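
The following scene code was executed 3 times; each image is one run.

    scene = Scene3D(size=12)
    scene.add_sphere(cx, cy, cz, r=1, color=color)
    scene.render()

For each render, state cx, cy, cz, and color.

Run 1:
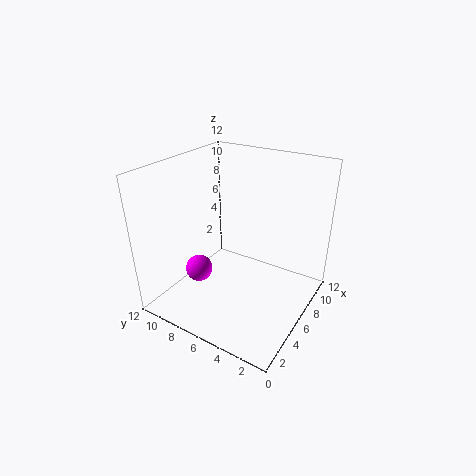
cx = 2
cy = 7
cz = 5
color = 'magenta'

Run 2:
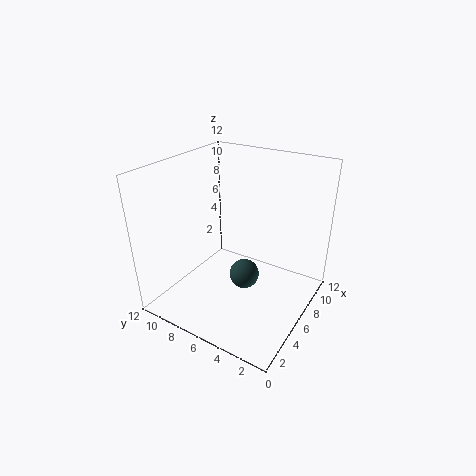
cx = 2
cy = 3
cz = 6
color = 'darkslategray'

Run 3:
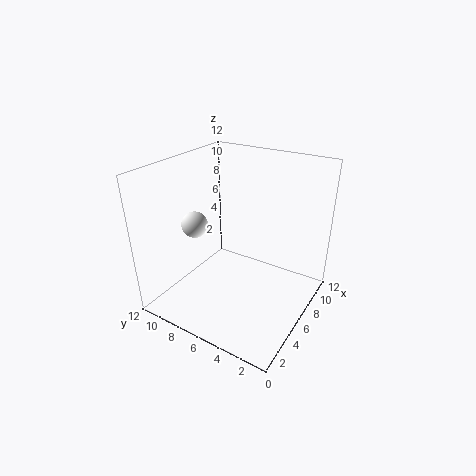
cx = 3
cy = 8
cz = 8
color = 'white'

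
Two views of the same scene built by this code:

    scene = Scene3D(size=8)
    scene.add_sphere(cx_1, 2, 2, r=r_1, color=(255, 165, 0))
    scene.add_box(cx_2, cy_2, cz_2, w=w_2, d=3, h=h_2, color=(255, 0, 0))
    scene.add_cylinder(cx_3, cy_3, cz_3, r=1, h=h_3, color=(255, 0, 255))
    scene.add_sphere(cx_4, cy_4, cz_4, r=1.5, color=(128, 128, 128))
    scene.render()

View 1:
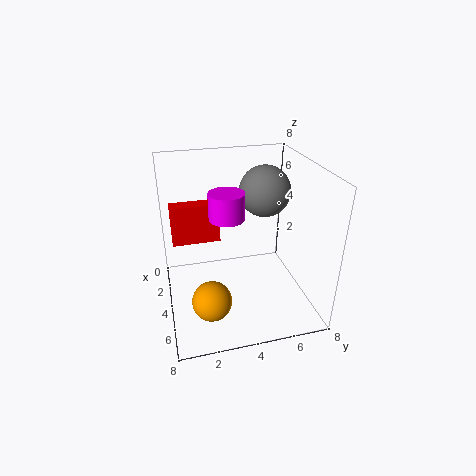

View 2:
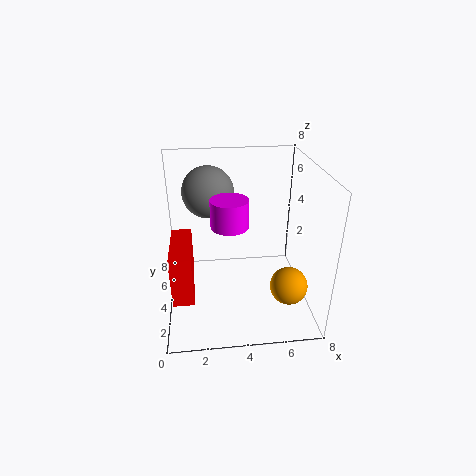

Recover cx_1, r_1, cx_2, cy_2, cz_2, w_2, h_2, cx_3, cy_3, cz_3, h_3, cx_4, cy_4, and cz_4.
cx_1 = 6.5
r_1 = 1
cx_2 = 0.5
cy_2 = 0.5
cz_2 = 2.5
w_2 = 1
h_2 = 2.5
cx_3 = 3.5
cy_3 = 3.5
cz_3 = 5
h_3 = 1.5
cx_4 = 2.5
cy_4 = 6
cz_4 = 6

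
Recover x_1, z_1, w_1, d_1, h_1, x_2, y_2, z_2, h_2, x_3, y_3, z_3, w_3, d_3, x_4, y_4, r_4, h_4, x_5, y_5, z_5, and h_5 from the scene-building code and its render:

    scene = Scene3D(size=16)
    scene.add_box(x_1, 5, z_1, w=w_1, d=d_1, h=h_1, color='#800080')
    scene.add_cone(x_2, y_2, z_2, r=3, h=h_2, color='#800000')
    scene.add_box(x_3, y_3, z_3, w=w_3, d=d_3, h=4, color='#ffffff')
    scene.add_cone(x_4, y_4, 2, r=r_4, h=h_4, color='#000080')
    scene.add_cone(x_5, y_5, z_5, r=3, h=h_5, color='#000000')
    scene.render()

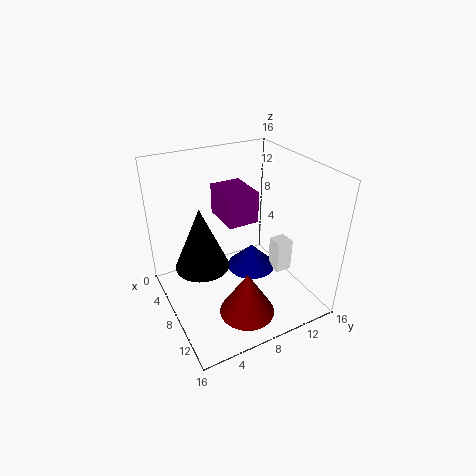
x_1 = 8
z_1 = 12
w_1 = 4
d_1 = 3
h_1 = 3
x_2 = 12
y_2 = 7
z_2 = 1
h_2 = 5
x_3 = 7
y_3 = 13
z_3 = 2
w_3 = 2
d_3 = 2
x_4 = 6
y_4 = 11
r_4 = 3
h_4 = 3
x_5 = 7
y_5 = 4
z_5 = 5
h_5 = 7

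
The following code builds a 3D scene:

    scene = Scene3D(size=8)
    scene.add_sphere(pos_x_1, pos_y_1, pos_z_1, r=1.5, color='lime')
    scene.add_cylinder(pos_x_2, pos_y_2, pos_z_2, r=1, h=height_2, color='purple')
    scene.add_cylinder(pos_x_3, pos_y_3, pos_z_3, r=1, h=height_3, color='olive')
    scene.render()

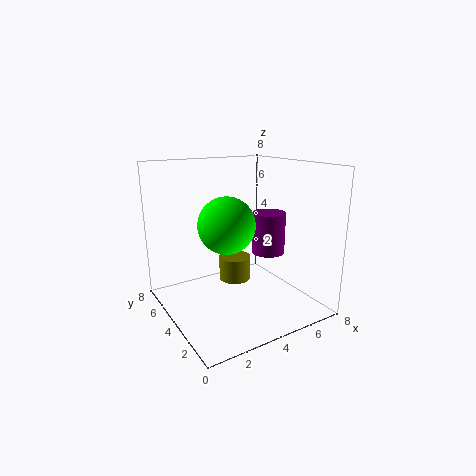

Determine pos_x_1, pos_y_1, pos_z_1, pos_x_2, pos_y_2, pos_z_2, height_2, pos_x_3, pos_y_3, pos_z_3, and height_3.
pos_x_1 = 3; pos_y_1 = 3.5; pos_z_1 = 5; pos_x_2 = 6.5; pos_y_2 = 4.5; pos_z_2 = 2.5; height_2 = 2.5; pos_x_3 = 5; pos_y_3 = 6; pos_z_3 = 0.5; height_3 = 1.5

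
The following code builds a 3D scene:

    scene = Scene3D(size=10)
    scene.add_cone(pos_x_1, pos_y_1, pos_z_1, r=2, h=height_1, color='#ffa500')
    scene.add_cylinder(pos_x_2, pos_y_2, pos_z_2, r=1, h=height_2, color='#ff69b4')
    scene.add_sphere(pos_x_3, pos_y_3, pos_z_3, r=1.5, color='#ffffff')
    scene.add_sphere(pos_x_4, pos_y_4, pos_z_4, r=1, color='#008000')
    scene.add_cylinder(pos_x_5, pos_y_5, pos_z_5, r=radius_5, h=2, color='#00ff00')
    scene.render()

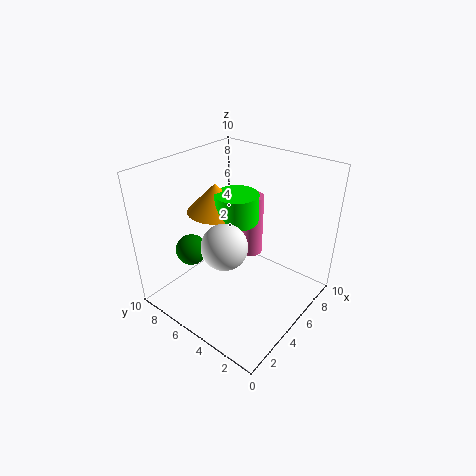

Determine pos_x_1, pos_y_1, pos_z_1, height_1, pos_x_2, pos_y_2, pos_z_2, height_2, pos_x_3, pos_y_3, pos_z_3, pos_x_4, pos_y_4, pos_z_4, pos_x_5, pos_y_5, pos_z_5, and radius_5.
pos_x_1 = 5
pos_y_1 = 7
pos_z_1 = 6.5
height_1 = 2
pos_x_2 = 8.5
pos_y_2 = 6.5
pos_z_2 = 1.5
height_2 = 5
pos_x_3 = 3
pos_y_3 = 4.5
pos_z_3 = 5.5
pos_x_4 = 2
pos_y_4 = 6.5
pos_z_4 = 5
pos_x_5 = 5.5
pos_y_5 = 5.5
pos_z_5 = 6
radius_5 = 1.5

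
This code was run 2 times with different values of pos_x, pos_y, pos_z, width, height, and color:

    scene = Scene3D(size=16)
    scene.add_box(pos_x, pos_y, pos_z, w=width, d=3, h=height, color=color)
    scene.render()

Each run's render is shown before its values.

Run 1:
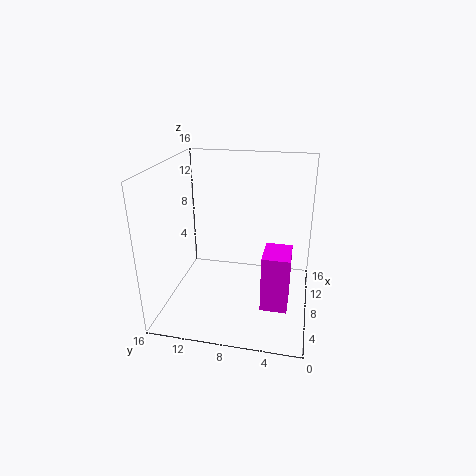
pos_x = 5.5; pos_y = 2; pos_z = 0.5; width = 4; height = 6.5; color = 'magenta'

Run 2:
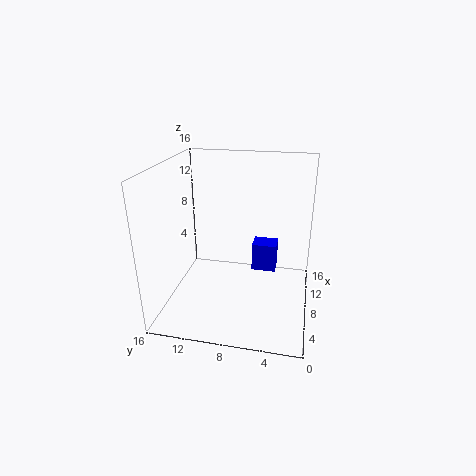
pos_x = 11.5; pos_y = 4; pos_z = 2; width = 2.5; height = 3.5; color = 'blue'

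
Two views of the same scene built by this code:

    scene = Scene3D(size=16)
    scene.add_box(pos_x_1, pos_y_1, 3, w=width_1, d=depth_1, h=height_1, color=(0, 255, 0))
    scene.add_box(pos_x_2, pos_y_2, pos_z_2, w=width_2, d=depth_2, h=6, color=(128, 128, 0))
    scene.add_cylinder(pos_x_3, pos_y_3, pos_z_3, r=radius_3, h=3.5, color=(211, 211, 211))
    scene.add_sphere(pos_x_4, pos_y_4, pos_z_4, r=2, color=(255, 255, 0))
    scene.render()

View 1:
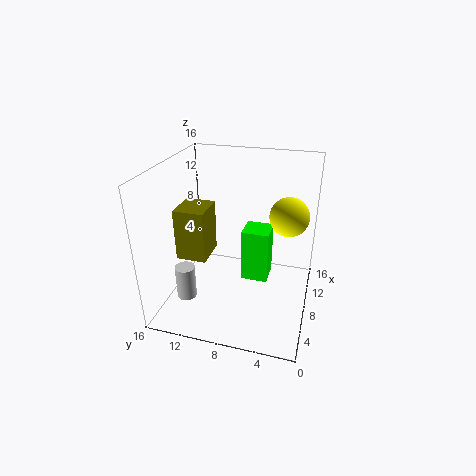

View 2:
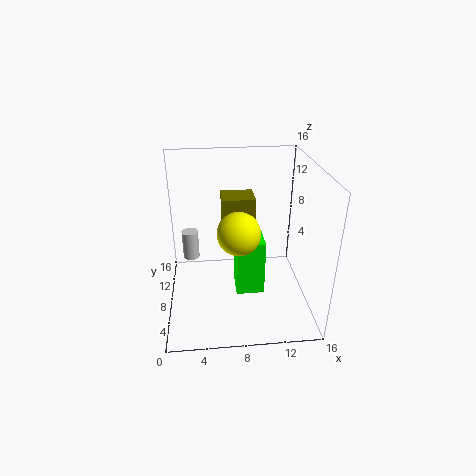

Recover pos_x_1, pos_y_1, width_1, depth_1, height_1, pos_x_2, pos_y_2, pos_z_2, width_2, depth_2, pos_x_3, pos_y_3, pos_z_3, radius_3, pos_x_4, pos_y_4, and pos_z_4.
pos_x_1 = 7.5
pos_y_1 = 4.5
width_1 = 3
depth_1 = 3
height_1 = 6
pos_x_2 = 6.5
pos_y_2 = 11.5
pos_z_2 = 5
width_2 = 4
depth_2 = 3.5
pos_x_3 = 2.5
pos_y_3 = 12
pos_z_3 = 3.5
radius_3 = 1
pos_x_4 = 7.5
pos_y_4 = 2.5
pos_z_4 = 11.5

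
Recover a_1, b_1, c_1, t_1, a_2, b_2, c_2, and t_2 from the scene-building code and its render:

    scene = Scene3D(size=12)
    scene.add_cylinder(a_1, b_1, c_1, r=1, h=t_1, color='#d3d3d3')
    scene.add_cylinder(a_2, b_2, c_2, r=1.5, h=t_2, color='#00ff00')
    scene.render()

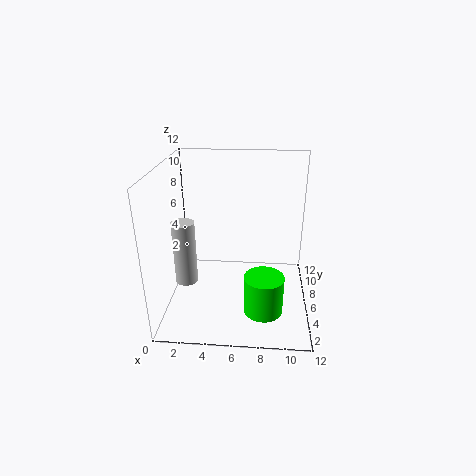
a_1 = 1.25; b_1 = 6.5; c_1 = 1.25; t_1 = 5.75; a_2 = 8.25; b_2 = 2.25; c_2 = 1.75; t_2 = 3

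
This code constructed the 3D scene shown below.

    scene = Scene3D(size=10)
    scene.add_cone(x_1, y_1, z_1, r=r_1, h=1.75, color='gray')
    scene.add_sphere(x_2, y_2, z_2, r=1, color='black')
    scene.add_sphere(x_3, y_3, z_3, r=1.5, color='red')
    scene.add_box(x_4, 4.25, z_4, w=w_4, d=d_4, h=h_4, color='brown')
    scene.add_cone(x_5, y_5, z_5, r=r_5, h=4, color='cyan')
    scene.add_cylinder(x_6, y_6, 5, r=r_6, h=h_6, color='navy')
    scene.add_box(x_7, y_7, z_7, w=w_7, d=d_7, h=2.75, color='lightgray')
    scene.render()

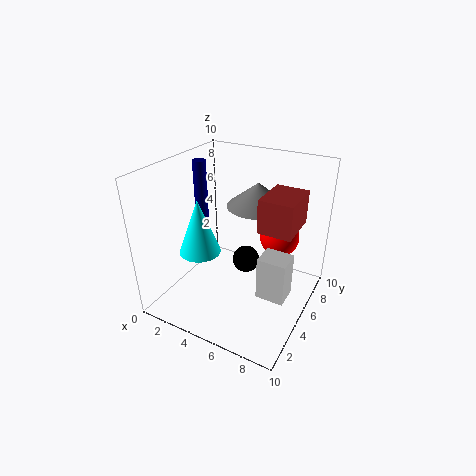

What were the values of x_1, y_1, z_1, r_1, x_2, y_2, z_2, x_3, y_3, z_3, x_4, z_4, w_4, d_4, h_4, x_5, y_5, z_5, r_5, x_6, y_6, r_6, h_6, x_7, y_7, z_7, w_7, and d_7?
x_1 = 5.25
y_1 = 7.5
z_1 = 6.5
r_1 = 2.25
x_2 = 5
y_2 = 6.25
z_2 = 2.5
x_3 = 6.75
y_3 = 8.5
z_3 = 3.75
x_4 = 6.75
z_4 = 6.25
w_4 = 2.25
d_4 = 3
h_4 = 2.25
x_5 = 2.25
y_5 = 4.25
z_5 = 3.5
r_5 = 1.5
x_6 = 1
y_6 = 6.5
r_6 = 0.5
h_6 = 4.5
x_7 = 7.75
y_7 = 2.25
z_7 = 3
w_7 = 1.75
d_7 = 1.5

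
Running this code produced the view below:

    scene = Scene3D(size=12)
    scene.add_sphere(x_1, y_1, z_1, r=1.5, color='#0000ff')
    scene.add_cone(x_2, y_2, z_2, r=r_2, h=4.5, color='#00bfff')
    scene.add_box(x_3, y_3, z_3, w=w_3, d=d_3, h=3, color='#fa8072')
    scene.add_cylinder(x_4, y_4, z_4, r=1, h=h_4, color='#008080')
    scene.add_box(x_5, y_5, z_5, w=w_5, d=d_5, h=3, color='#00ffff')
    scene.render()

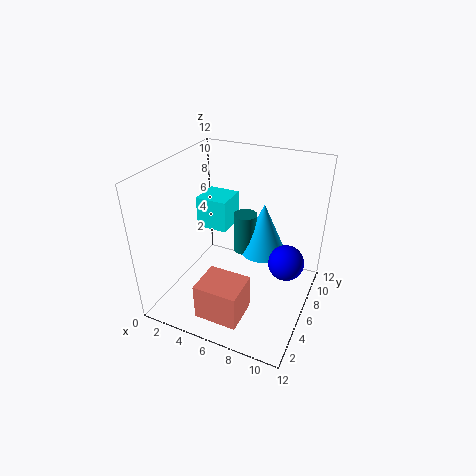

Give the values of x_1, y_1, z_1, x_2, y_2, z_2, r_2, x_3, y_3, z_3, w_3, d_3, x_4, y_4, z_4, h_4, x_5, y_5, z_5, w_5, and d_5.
x_1 = 10; y_1 = 7; z_1 = 4; x_2 = 7.5; y_2 = 8; z_2 = 4; r_2 = 2; x_3 = 4.5; y_3 = 1; z_3 = 1; w_3 = 3.5; d_3 = 3; x_4 = 6; y_4 = 7.5; z_4 = 4; h_4 = 3.5; x_5 = 0.5; y_5 = 8.5; z_5 = 4.5; w_5 = 3; d_5 = 3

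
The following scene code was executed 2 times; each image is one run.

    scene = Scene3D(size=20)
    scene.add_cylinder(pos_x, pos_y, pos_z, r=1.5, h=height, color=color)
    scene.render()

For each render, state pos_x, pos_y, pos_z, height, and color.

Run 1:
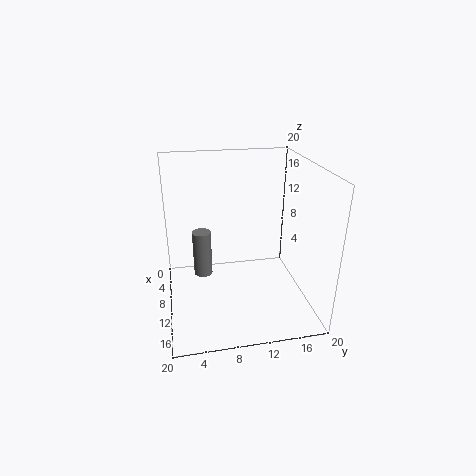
pos_x = 3; pos_y = 5.5; pos_z = 0.5; height = 7.5; color = 'gray'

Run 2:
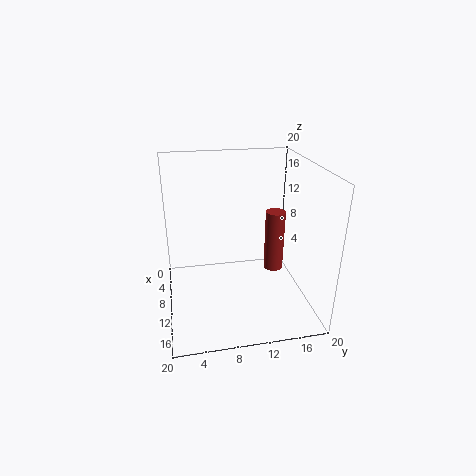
pos_x = 6.5; pos_y = 16.5; pos_z = 2.5; height = 9.5; color = 'brown'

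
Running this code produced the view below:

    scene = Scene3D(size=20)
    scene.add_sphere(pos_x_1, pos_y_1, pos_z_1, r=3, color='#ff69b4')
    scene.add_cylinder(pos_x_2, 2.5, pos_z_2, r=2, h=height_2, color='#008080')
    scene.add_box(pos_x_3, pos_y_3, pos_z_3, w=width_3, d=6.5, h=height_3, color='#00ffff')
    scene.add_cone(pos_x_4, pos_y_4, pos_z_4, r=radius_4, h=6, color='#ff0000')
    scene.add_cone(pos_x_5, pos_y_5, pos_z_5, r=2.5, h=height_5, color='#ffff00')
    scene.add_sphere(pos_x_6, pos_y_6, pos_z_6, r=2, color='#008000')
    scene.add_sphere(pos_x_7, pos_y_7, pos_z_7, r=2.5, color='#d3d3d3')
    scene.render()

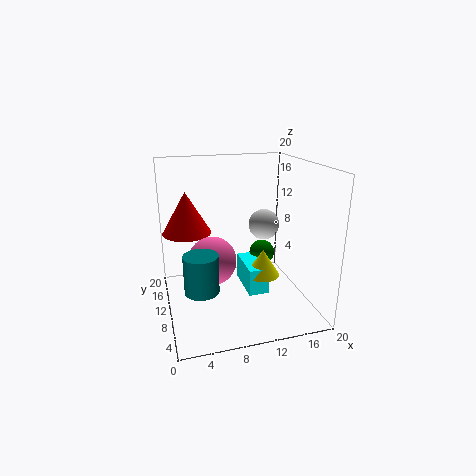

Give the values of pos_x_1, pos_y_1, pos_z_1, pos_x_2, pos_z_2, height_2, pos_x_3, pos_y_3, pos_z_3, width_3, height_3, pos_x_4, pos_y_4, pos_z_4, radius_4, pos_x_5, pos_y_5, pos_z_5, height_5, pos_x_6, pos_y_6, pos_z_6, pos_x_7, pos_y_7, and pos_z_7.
pos_x_1 = 5.5; pos_y_1 = 6; pos_z_1 = 9; pos_x_2 = 3.5; pos_z_2 = 7; height_2 = 4.5; pos_x_3 = 11.5; pos_y_3 = 9; pos_z_3 = 1; width_3 = 3; height_3 = 4; pos_x_4 = 3.5; pos_y_4 = 14; pos_z_4 = 10; radius_4 = 3.5; pos_x_5 = 14; pos_y_5 = 10.5; pos_z_5 = 3.5; height_5 = 4; pos_x_6 = 15.5; pos_y_6 = 15; pos_z_6 = 5; pos_x_7 = 16.5; pos_y_7 = 17; pos_z_7 = 9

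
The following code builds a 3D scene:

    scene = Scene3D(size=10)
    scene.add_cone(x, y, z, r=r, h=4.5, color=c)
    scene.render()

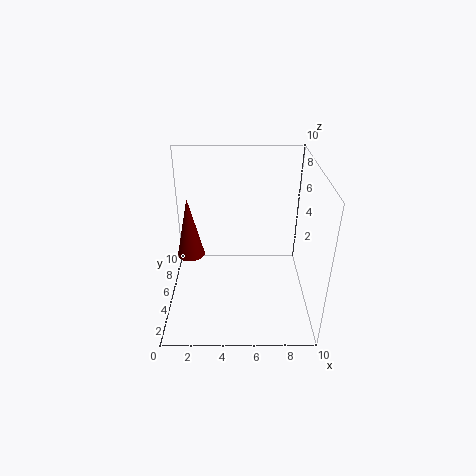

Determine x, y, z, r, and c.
x = 1.5; y = 6; z = 3; r = 1; c = 'maroon'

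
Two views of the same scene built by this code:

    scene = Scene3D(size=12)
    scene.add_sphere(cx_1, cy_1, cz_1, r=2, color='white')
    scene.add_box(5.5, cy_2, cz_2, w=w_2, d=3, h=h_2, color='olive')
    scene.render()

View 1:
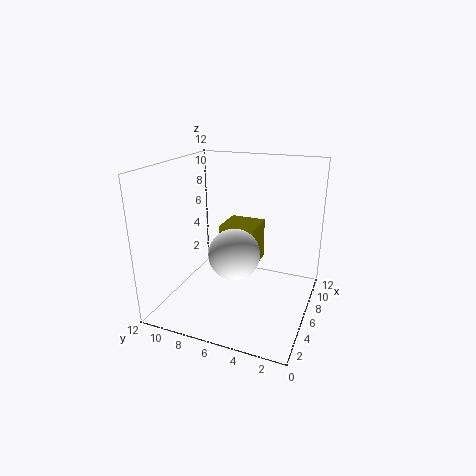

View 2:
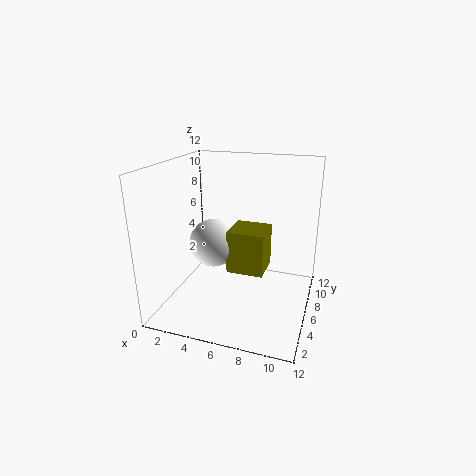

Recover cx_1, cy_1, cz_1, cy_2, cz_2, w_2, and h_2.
cx_1 = 4
cy_1 = 5.5
cz_1 = 5.5
cy_2 = 4.5
cz_2 = 3.5
w_2 = 3
h_2 = 3.5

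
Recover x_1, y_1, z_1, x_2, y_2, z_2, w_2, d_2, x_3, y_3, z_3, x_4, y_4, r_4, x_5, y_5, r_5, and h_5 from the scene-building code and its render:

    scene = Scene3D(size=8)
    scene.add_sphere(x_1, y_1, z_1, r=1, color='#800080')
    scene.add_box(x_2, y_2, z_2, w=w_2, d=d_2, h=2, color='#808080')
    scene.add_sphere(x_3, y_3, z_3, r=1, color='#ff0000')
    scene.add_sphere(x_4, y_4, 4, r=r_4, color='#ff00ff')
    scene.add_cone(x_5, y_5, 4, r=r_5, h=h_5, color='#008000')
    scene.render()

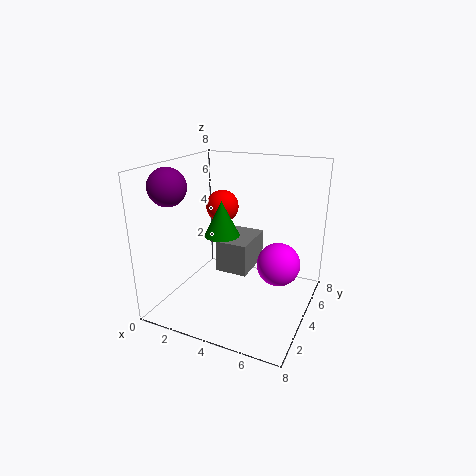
x_1 = 1; y_1 = 2; z_1 = 7; x_2 = 2; y_2 = 5; z_2 = 1; w_2 = 2; d_2 = 3; x_3 = 2; y_3 = 6; z_3 = 5; x_4 = 7; y_4 = 2; r_4 = 1; x_5 = 3; y_5 = 4; r_5 = 1; h_5 = 2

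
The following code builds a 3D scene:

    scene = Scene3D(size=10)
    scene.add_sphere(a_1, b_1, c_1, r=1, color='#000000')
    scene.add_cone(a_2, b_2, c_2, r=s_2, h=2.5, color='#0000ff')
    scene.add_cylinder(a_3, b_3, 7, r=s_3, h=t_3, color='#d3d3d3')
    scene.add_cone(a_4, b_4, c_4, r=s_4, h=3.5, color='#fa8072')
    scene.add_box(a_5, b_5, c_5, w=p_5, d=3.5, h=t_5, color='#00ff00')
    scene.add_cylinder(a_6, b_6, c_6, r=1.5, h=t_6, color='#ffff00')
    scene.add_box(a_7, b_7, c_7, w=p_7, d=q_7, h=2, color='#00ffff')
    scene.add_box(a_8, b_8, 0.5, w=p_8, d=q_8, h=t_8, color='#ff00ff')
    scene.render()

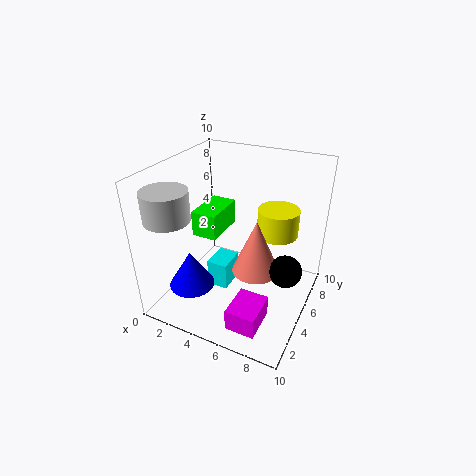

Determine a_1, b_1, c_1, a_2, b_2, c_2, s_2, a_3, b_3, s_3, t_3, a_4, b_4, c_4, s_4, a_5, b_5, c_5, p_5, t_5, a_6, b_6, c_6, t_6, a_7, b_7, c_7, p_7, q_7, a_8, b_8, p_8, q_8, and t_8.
a_1 = 9; b_1 = 3.5; c_1 = 4.5; a_2 = 3; b_2 = 2; c_2 = 2.5; s_2 = 1.5; a_3 = 1.5; b_3 = 2; s_3 = 1.5; t_3 = 2; a_4 = 7; b_4 = 3.5; c_4 = 4; s_4 = 1.5; a_5 = 0.5; b_5 = 6; c_5 = 3.5; p_5 = 2; t_5 = 2; a_6 = 7; b_6 = 7.5; c_6 = 4.5; t_6 = 2; a_7 = 3; b_7 = 4; c_7 = 1; p_7 = 1.5; q_7 = 2; a_8 = 6; b_8 = 1; p_8 = 2; q_8 = 2.5; t_8 = 1.5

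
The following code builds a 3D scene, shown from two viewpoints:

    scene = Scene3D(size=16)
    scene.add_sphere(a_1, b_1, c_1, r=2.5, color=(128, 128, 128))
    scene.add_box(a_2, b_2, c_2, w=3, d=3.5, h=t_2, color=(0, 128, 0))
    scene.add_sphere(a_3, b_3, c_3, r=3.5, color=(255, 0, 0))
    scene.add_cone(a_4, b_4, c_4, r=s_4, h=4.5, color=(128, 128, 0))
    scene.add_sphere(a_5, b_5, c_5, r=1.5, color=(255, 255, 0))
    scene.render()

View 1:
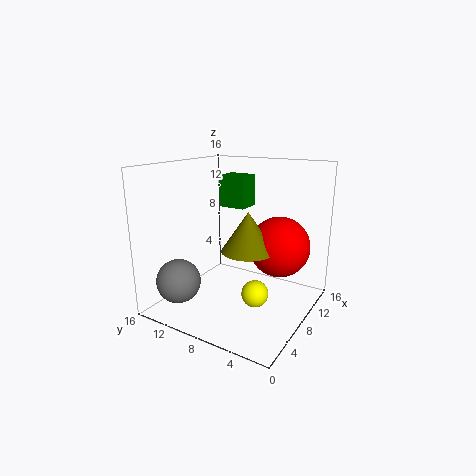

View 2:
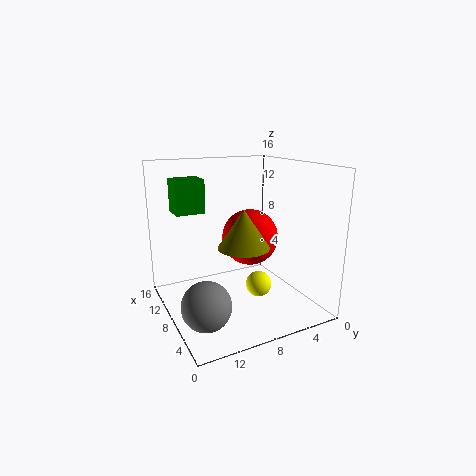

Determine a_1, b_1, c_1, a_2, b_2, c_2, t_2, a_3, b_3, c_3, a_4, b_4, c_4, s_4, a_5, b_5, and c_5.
a_1 = 4
b_1 = 13.5
c_1 = 3
a_2 = 12.5
b_2 = 10
c_2 = 10
t_2 = 4
a_3 = 11.5
b_3 = 4.5
c_3 = 6.5
a_4 = 8.5
b_4 = 7
c_4 = 6.5
s_4 = 3
a_5 = 7.5
b_5 = 5.5
c_5 = 2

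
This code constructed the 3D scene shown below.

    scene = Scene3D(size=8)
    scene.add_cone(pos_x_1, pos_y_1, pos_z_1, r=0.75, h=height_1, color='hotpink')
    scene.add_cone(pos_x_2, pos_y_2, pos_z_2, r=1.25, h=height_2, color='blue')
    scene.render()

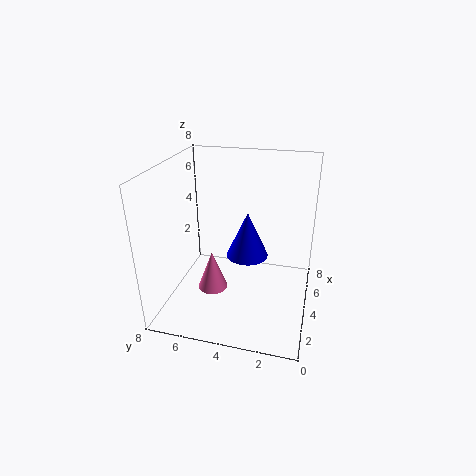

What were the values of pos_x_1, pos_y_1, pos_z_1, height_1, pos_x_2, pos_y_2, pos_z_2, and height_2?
pos_x_1 = 1.75
pos_y_1 = 4.75
pos_z_1 = 2.25
height_1 = 2
pos_x_2 = 5.25
pos_y_2 = 3.75
pos_z_2 = 2.25
height_2 = 2.75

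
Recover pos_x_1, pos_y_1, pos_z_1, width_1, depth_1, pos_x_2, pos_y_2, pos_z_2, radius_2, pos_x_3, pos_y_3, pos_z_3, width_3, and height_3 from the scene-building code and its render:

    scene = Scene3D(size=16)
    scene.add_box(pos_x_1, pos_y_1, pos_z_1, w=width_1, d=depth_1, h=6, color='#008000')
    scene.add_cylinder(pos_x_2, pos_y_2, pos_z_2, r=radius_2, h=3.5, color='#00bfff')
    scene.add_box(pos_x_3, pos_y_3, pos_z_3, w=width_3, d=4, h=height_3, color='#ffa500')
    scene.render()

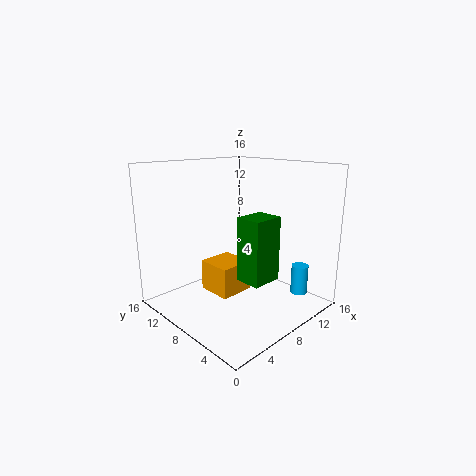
pos_x_1 = 3.5, pos_y_1 = 1, pos_z_1 = 6, width_1 = 3, depth_1 = 2.5, pos_x_2 = 14.5, pos_y_2 = 4, pos_z_2 = 0.5, radius_2 = 1, pos_x_3 = 5.5, pos_y_3 = 7.5, pos_z_3 = 1.5, width_3 = 4, height_3 = 3.5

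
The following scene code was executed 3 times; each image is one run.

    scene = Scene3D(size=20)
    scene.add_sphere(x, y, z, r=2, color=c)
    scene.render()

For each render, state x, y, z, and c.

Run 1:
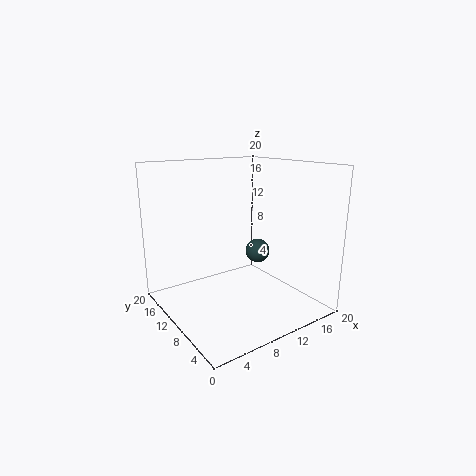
x = 17.5; y = 15; z = 5; c = 'darkslategray'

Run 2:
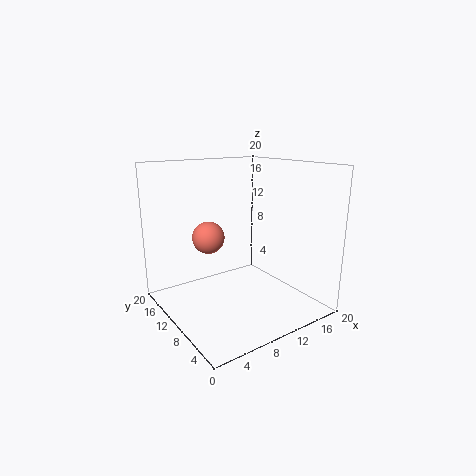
x = 4.5; y = 8.5; z = 11.5; c = 'salmon'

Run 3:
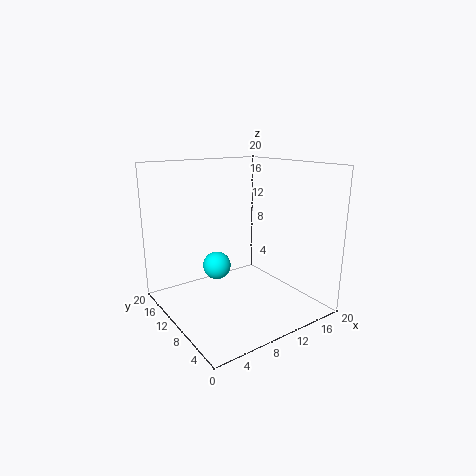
x = 8; y = 12.5; z = 5.5; c = 'cyan'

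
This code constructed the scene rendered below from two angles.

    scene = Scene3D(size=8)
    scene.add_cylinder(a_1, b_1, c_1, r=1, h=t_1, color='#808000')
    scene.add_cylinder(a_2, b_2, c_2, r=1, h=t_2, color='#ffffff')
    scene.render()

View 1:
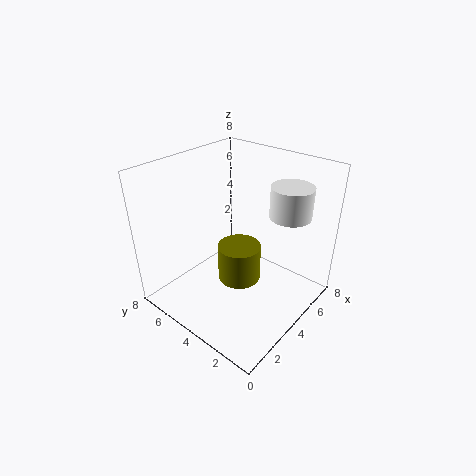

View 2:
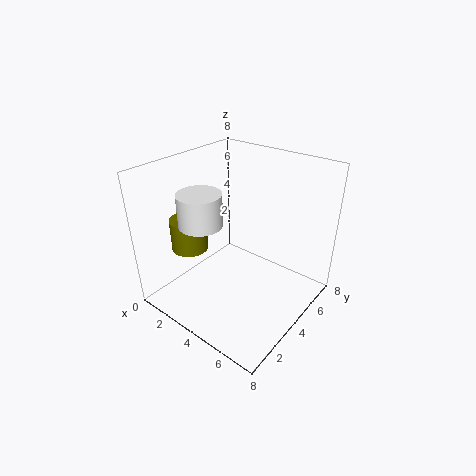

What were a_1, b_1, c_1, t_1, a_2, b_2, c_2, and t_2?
a_1 = 2, b_1 = 2.25, c_1 = 3.5, t_1 = 1.75, a_2 = 4.25, b_2 = 1, c_2 = 6.25, t_2 = 1.5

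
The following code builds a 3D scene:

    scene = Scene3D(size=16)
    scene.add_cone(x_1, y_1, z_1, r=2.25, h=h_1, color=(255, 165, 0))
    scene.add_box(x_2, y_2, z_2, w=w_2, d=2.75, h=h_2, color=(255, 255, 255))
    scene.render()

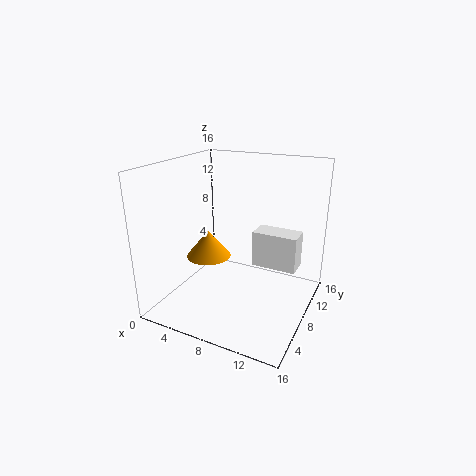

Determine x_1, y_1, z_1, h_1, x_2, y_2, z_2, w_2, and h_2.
x_1 = 6.5
y_1 = 4.25
z_1 = 7.25
h_1 = 2.75
x_2 = 8.75
y_2 = 10.25
z_2 = 3.75
w_2 = 5.25
h_2 = 4.25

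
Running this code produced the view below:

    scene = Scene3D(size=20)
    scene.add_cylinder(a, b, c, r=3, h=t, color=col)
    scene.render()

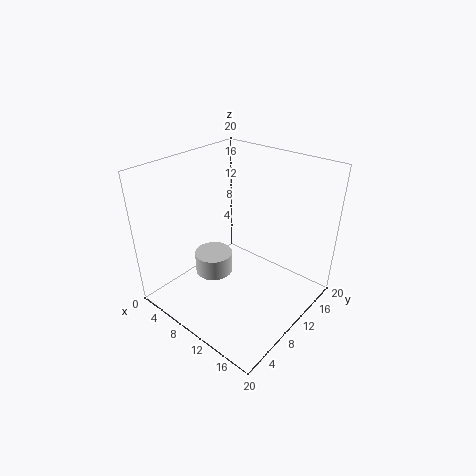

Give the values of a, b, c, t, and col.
a = 3.5; b = 11.5; c = 0.5; t = 3.5; col = 'lightgray'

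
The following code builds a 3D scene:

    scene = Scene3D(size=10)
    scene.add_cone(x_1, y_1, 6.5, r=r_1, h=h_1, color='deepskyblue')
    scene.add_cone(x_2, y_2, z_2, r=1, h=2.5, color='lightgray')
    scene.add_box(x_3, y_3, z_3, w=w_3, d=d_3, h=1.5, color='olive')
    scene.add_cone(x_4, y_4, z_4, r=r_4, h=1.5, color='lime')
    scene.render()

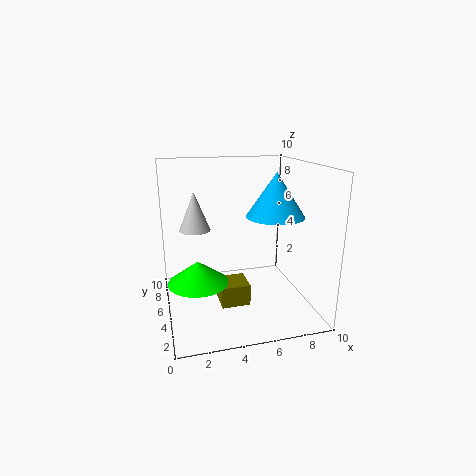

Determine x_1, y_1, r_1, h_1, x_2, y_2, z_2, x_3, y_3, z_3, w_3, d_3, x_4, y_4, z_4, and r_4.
x_1 = 7.5; y_1 = 4.5; r_1 = 2; h_1 = 3; x_2 = 2; y_2 = 4.5; z_2 = 6; x_3 = 3.5; y_3 = 3.5; z_3 = 0.5; w_3 = 2; d_3 = 2; x_4 = 2; y_4 = 4; z_4 = 2.5; r_4 = 2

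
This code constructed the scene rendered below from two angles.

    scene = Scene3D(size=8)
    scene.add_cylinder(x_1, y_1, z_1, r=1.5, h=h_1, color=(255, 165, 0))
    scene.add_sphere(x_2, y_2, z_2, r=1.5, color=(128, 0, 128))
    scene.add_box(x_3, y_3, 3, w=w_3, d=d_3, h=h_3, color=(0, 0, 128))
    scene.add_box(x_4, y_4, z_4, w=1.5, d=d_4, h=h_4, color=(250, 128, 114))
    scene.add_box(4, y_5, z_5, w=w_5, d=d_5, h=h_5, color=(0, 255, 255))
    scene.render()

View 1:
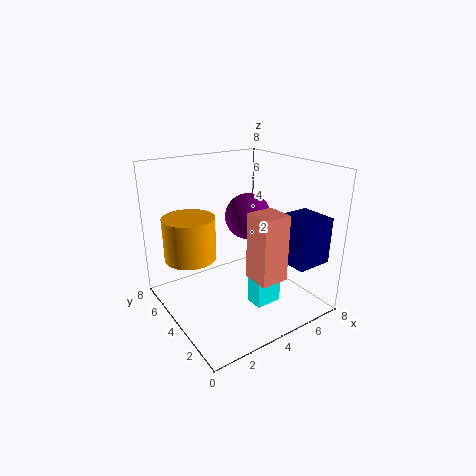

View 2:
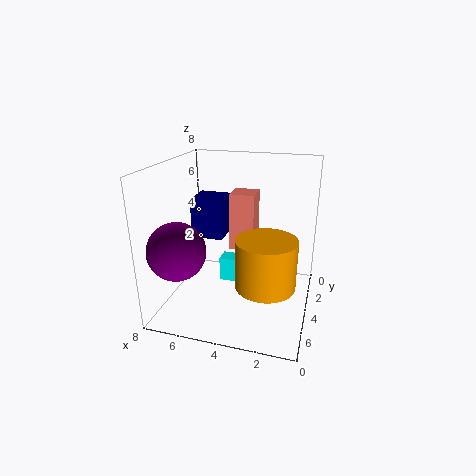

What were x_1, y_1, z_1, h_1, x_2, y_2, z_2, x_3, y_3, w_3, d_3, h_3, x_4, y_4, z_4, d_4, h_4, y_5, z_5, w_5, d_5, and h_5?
x_1 = 2; y_1 = 6; z_1 = 2.5; h_1 = 2.5; x_2 = 6.5; y_2 = 6.5; z_2 = 4; x_3 = 5.5; y_3 = 0.5; w_3 = 2; d_3 = 2; h_3 = 2.5; x_4 = 3.5; y_4 = 1; z_4 = 2.5; d_4 = 1.5; h_4 = 3.5; y_5 = 2; z_5 = 0.5; w_5 = 1.5; d_5 = 1; h_5 = 1.5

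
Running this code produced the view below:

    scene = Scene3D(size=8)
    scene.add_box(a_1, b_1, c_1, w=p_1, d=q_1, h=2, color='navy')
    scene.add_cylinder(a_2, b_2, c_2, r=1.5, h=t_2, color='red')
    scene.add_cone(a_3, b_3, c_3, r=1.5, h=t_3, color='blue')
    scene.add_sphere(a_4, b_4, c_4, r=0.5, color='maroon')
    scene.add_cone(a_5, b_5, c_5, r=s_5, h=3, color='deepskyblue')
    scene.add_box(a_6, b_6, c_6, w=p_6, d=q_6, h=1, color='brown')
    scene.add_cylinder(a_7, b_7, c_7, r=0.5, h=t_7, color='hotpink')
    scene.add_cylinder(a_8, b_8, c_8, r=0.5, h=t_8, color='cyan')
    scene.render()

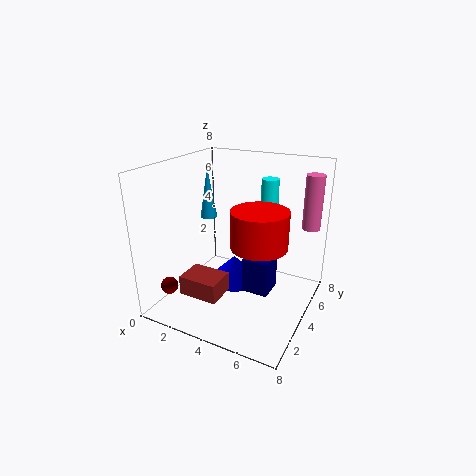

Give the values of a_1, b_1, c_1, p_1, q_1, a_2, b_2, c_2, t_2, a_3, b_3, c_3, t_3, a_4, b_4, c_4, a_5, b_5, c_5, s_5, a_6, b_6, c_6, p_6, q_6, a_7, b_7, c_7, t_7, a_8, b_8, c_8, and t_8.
a_1 = 4.5
b_1 = 3.5
c_1 = 1
p_1 = 1.5
q_1 = 1.5
a_2 = 5.5
b_2 = 3.5
c_2 = 4
t_2 = 2
a_3 = 3.5
b_3 = 4.5
c_3 = 1
t_3 = 1.5
a_4 = 0.5
b_4 = 2
c_4 = 1
a_5 = 1.5
b_5 = 5
c_5 = 4.5
s_5 = 0.5
a_6 = 2.5
b_6 = 0.5
c_6 = 2
p_6 = 2
q_6 = 1.5
a_7 = 7.5
b_7 = 6
c_7 = 4.5
t_7 = 3
a_8 = 5
b_8 = 6
c_8 = 3.5
t_8 = 3.5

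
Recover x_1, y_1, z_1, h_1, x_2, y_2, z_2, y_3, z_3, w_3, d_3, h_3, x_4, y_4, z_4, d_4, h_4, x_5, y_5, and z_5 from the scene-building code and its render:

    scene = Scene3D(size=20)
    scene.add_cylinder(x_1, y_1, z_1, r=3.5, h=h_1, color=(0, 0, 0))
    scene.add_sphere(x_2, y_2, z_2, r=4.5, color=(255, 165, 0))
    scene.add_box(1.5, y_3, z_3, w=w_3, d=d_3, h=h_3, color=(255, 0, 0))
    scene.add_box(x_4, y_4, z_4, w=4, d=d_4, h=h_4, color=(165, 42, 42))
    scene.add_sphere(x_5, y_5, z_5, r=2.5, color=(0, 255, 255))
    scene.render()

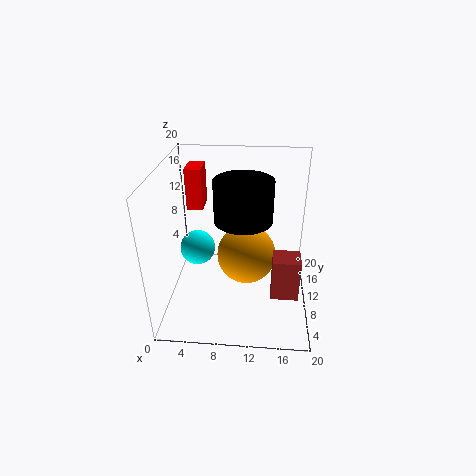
x_1 = 11; y_1 = 6; z_1 = 15; h_1 = 5; x_2 = 11; y_2 = 13.5; z_2 = 5; y_3 = 16; z_3 = 11; w_3 = 2.5; d_3 = 4; h_3 = 6.5; x_4 = 15; y_4 = 8.5; z_4 = 0.5; d_4 = 3.5; h_4 = 6.5; x_5 = 4; y_5 = 11; z_5 = 7.5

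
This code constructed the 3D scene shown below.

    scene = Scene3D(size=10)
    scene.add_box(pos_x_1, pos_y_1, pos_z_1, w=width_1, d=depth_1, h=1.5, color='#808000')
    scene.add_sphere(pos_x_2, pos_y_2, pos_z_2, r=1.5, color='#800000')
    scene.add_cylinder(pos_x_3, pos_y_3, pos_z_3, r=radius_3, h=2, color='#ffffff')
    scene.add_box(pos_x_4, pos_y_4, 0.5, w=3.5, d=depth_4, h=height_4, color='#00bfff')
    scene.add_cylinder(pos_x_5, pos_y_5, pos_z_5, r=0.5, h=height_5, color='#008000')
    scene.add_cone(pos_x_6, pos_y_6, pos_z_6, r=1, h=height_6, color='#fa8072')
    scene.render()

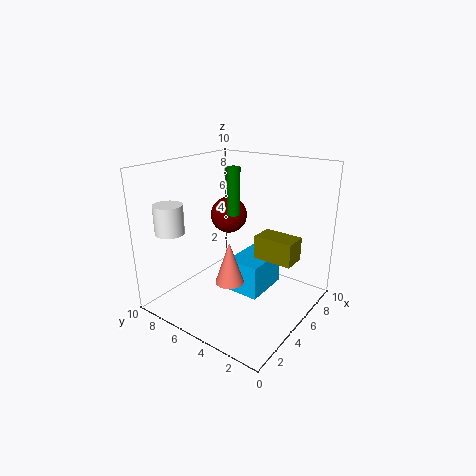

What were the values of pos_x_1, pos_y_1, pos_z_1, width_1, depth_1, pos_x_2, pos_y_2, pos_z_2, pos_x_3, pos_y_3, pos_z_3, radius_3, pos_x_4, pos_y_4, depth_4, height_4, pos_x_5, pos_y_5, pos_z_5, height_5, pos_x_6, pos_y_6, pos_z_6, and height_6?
pos_x_1 = 4, pos_y_1 = 0.5, pos_z_1 = 4.5, width_1 = 1.5, depth_1 = 2.5, pos_x_2 = 8.5, pos_y_2 = 8.5, pos_z_2 = 5, pos_x_3 = 2, pos_y_3 = 8.5, pos_z_3 = 5.5, radius_3 = 1, pos_x_4 = 5, pos_y_4 = 3.5, depth_4 = 2.5, height_4 = 2.5, pos_x_5 = 6.5, pos_y_5 = 6.5, pos_z_5 = 6, height_5 = 3.5, pos_x_6 = 4, pos_y_6 = 5, pos_z_6 = 2, height_6 = 3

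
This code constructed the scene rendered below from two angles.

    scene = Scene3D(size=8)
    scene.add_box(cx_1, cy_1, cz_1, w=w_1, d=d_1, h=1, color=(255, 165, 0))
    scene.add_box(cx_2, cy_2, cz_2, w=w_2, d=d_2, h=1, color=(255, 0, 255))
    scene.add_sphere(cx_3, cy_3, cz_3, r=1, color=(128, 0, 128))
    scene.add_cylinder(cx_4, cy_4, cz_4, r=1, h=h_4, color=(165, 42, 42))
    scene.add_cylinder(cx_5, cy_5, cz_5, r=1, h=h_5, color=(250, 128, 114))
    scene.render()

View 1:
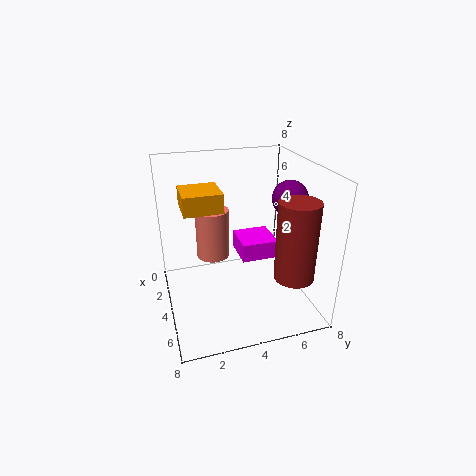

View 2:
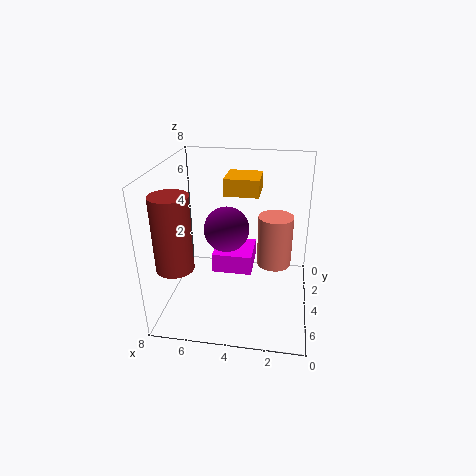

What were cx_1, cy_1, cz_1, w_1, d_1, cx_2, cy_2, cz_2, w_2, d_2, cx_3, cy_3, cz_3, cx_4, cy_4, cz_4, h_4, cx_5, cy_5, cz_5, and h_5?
cx_1 = 3, cy_1 = 1, cz_1 = 6, w_1 = 2, d_1 = 2, cx_2 = 3, cy_2 = 4, cz_2 = 3, w_2 = 2, d_2 = 2, cx_3 = 4, cy_3 = 7, cz_3 = 6, cx_4 = 7, cy_4 = 6, cz_4 = 3, h_4 = 4, cx_5 = 2, cy_5 = 3, cz_5 = 2, h_5 = 3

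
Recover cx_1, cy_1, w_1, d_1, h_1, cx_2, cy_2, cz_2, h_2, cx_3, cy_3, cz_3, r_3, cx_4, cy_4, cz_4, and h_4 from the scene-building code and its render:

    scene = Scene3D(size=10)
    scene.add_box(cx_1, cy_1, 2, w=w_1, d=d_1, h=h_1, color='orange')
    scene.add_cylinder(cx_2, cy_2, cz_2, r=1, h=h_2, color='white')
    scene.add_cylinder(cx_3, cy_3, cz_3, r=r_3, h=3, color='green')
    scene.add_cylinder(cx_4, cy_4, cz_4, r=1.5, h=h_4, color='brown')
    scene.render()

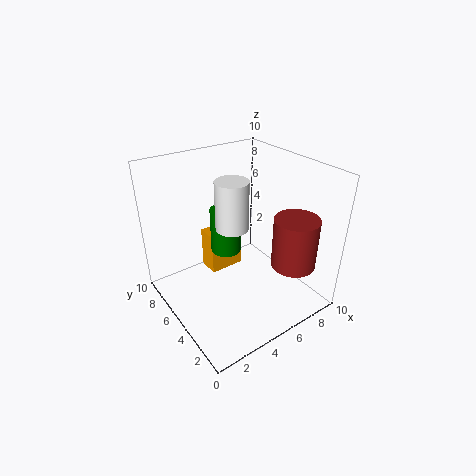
cx_1 = 3.5; cy_1 = 6; w_1 = 2.5; d_1 = 1.5; h_1 = 3; cx_2 = 3.5; cy_2 = 3.5; cz_2 = 7; h_2 = 3; cx_3 = 4; cy_3 = 5; cz_3 = 4.5; r_3 = 1; cx_4 = 7.5; cy_4 = 2; cz_4 = 3.5; h_4 = 3.5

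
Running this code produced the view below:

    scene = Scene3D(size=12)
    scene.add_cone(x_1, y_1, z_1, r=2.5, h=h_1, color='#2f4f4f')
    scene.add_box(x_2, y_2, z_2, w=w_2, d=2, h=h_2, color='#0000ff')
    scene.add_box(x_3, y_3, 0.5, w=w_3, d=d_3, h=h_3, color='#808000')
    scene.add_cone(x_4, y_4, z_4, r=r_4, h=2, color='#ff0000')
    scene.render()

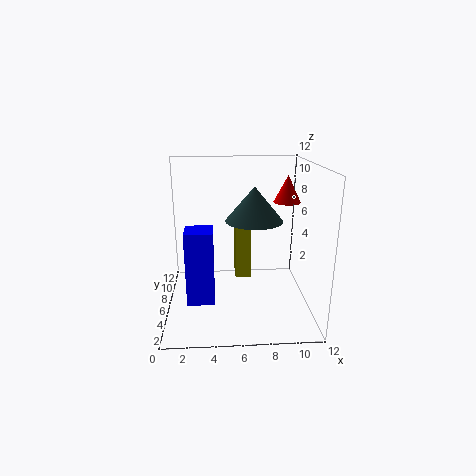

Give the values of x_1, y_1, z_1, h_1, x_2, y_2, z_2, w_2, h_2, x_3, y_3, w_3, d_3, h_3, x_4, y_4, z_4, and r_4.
x_1 = 7.5, y_1 = 7.5, z_1 = 7, h_1 = 3, x_2 = 2, y_2 = 1.5, z_2 = 2.5, w_2 = 2, h_2 = 5.5, x_3 = 6, y_3 = 9.5, w_3 = 1.5, d_3 = 2.5, h_3 = 5.5, x_4 = 9.5, y_4 = 4, z_4 = 9.5, r_4 = 1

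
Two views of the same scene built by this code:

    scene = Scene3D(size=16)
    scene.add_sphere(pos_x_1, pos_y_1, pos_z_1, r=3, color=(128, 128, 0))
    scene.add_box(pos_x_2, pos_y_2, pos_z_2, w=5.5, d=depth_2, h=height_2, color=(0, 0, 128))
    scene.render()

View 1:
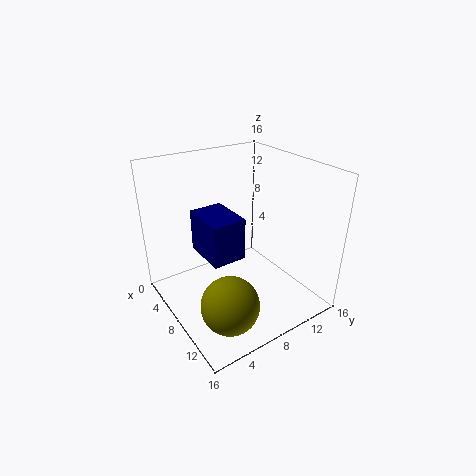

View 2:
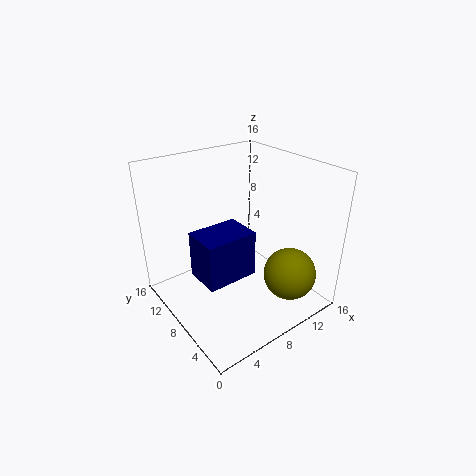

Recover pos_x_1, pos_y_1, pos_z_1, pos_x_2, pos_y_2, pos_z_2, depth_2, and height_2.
pos_x_1 = 12.5
pos_y_1 = 4
pos_z_1 = 3.5
pos_x_2 = 2.5
pos_y_2 = 5
pos_z_2 = 5
depth_2 = 4
height_2 = 5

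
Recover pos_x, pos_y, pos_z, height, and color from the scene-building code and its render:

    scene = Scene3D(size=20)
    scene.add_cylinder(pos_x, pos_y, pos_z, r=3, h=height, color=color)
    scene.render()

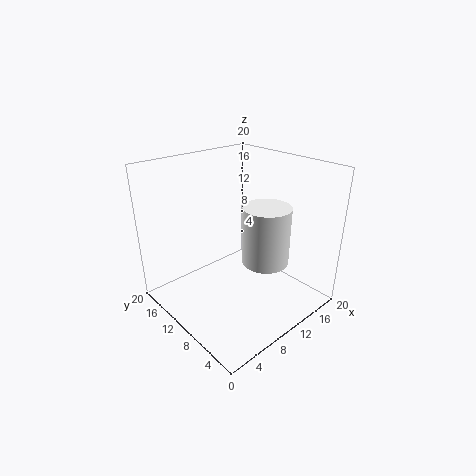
pos_x = 10.25
pos_y = 5
pos_z = 8.5
height = 7.5
color = 'white'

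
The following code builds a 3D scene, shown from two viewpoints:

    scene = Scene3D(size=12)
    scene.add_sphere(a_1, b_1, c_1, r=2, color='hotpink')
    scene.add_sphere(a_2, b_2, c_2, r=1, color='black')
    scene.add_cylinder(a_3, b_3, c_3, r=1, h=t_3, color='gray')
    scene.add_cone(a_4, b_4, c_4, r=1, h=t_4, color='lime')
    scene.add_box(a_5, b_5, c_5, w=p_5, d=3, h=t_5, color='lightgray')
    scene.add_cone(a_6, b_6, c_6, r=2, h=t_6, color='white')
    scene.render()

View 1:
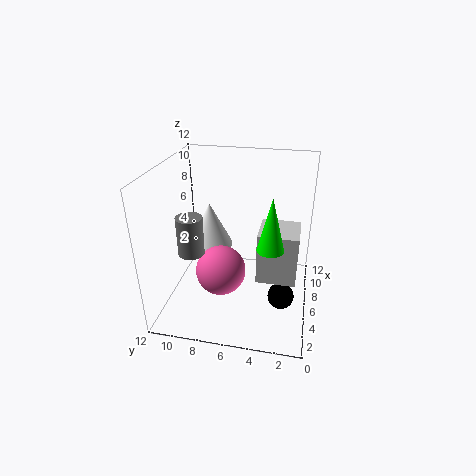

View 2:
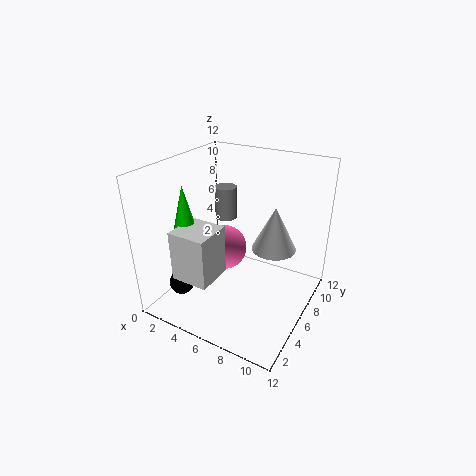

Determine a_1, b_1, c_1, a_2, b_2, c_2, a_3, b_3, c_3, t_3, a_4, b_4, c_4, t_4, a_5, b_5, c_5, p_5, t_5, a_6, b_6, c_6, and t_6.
a_1 = 4; b_1 = 7; c_1 = 4; a_2 = 3; b_2 = 2; c_2 = 3; a_3 = 3; b_3 = 9; c_3 = 6; t_3 = 3; a_4 = 3; b_4 = 3; c_4 = 7; t_4 = 4; a_5 = 3; b_5 = 1; c_5 = 4; p_5 = 3; t_5 = 4; a_6 = 8; b_6 = 9; c_6 = 4; t_6 = 4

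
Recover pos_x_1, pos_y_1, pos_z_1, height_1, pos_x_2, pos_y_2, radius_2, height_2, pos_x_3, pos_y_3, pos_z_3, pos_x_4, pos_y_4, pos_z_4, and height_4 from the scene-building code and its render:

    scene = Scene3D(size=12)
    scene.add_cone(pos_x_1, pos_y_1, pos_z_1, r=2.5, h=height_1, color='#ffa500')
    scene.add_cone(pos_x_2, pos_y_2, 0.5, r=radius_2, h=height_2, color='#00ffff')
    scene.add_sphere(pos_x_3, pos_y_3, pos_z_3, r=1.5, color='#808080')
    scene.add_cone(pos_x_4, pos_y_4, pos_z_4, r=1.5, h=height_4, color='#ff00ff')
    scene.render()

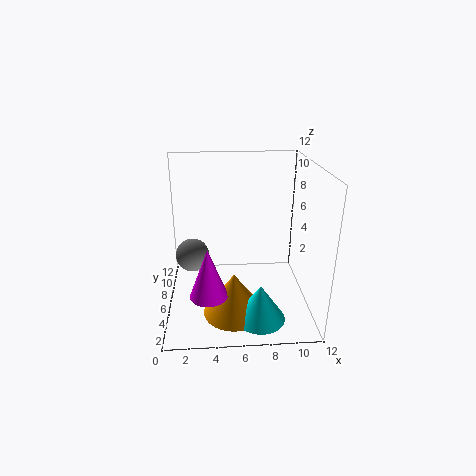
pos_x_1 = 5.5, pos_y_1 = 3.5, pos_z_1 = 0.5, height_1 = 3.5, pos_x_2 = 7.5, pos_y_2 = 2.5, radius_2 = 2, height_2 = 3, pos_x_3 = 2, pos_y_3 = 8, pos_z_3 = 3.5, pos_x_4 = 3.5, pos_y_4 = 3, pos_z_4 = 2.5, height_4 = 4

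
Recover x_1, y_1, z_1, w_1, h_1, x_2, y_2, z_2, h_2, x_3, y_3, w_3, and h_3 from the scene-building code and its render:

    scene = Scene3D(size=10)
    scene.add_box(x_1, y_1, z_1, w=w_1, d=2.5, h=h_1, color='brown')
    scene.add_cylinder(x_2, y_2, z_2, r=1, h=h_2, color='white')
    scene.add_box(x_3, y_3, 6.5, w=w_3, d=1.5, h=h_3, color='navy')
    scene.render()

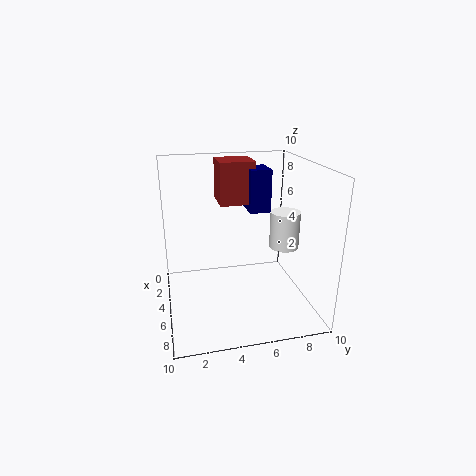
x_1 = 1.5, y_1 = 4, z_1 = 7, w_1 = 2.5, h_1 = 3, x_2 = 6, y_2 = 8, z_2 = 4.5, h_2 = 2.5, x_3 = 2.5, y_3 = 6, w_3 = 2, h_3 = 3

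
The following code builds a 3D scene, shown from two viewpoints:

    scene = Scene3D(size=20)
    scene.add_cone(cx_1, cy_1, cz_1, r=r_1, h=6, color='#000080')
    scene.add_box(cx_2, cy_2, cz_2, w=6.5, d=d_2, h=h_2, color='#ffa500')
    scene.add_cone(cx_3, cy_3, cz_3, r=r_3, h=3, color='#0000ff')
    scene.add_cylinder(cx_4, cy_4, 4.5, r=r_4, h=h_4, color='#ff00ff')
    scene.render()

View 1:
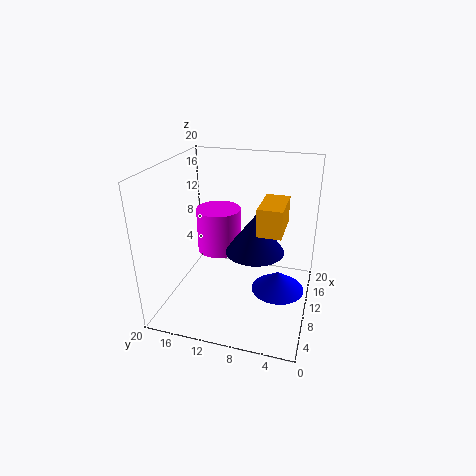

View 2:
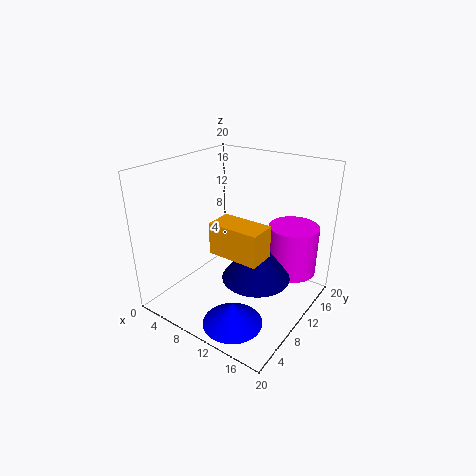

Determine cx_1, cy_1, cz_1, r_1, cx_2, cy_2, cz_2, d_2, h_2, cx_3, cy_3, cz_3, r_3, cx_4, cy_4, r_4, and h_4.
cx_1 = 14
cy_1 = 8.5
cz_1 = 6
r_1 = 4.5
cx_2 = 10
cy_2 = 4
cz_2 = 10.5
d_2 = 3.5
h_2 = 4
cx_3 = 13
cy_3 = 4.5
cz_3 = 0.5
r_3 = 4
cx_4 = 16
cy_4 = 15
r_4 = 3.5
h_4 = 7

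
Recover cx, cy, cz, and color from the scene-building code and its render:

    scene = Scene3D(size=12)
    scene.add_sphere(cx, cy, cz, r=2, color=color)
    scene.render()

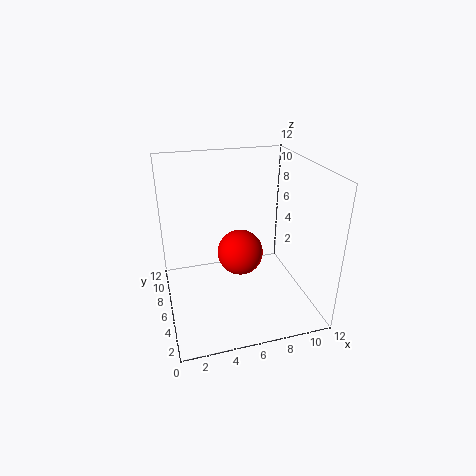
cx = 6.5, cy = 7, cz = 4, color = 'red'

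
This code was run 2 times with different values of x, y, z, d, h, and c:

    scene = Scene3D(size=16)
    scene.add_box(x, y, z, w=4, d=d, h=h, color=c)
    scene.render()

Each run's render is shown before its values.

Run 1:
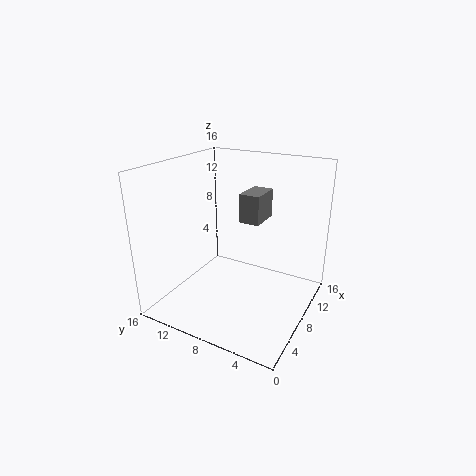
x = 11
y = 7
z = 8.5
d = 2.5
h = 3.5
c = 'gray'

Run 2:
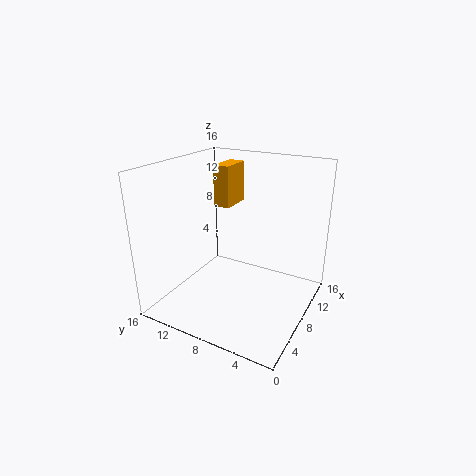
x = 11
y = 11
z = 10
d = 2
h = 5
c = 'orange'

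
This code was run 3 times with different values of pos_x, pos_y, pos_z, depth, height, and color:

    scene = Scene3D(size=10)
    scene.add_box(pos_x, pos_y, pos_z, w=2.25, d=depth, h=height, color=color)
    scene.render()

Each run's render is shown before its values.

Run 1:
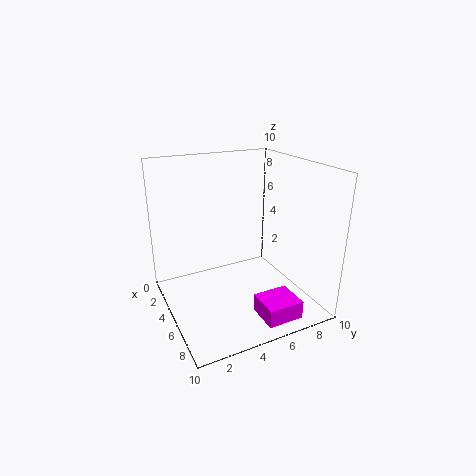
pos_x = 7; pos_y = 5.25; pos_z = 0.25; depth = 2.5; height = 1.25; color = 'magenta'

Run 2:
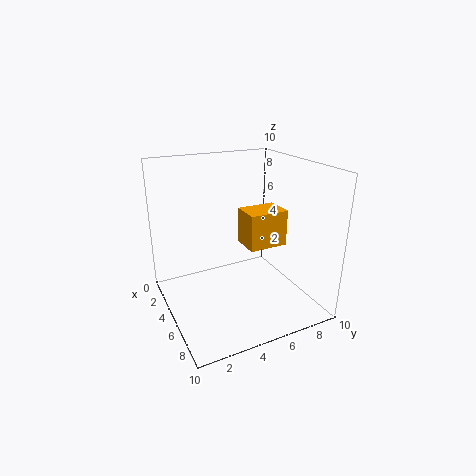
pos_x = 2.5; pos_y = 6.25; pos_z = 3.5; depth = 3; height = 2.75; color = 'orange'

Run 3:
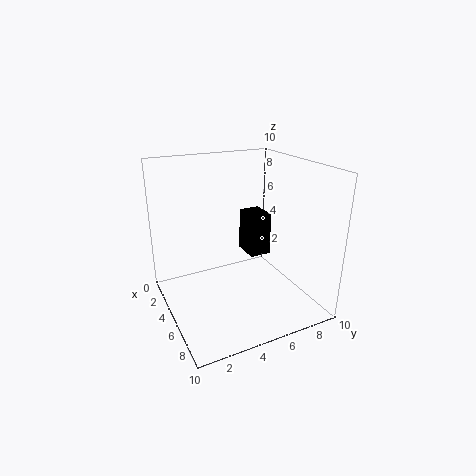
pos_x = 0.25; pos_y = 7.5; pos_z = 1.75; depth = 1.75; height = 3.5; color = 'black'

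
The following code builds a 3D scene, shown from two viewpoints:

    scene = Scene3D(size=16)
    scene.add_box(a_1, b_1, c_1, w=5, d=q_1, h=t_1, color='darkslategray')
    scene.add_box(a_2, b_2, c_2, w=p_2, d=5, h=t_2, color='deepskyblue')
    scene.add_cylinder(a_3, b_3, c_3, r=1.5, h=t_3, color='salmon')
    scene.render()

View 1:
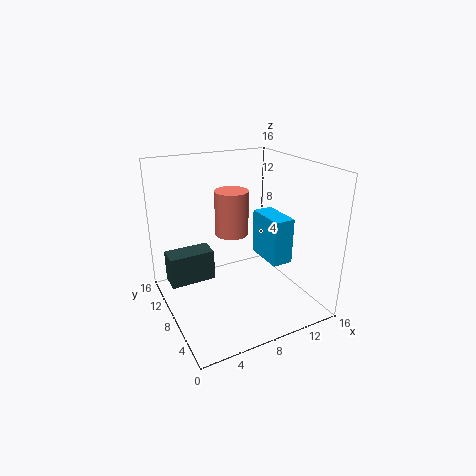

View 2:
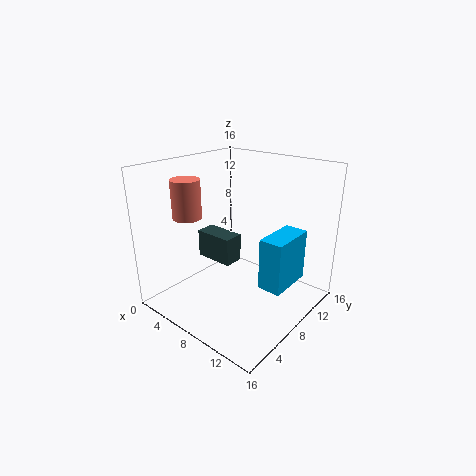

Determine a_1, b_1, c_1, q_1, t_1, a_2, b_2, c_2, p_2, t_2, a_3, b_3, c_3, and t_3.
a_1 = 0.5, b_1 = 9, c_1 = 3, q_1 = 2.5, t_1 = 3.5, a_2 = 12, b_2 = 6.5, c_2 = 4, p_2 = 2.5, t_2 = 5.5, a_3 = 5, b_3 = 3.5, c_3 = 11, t_3 = 4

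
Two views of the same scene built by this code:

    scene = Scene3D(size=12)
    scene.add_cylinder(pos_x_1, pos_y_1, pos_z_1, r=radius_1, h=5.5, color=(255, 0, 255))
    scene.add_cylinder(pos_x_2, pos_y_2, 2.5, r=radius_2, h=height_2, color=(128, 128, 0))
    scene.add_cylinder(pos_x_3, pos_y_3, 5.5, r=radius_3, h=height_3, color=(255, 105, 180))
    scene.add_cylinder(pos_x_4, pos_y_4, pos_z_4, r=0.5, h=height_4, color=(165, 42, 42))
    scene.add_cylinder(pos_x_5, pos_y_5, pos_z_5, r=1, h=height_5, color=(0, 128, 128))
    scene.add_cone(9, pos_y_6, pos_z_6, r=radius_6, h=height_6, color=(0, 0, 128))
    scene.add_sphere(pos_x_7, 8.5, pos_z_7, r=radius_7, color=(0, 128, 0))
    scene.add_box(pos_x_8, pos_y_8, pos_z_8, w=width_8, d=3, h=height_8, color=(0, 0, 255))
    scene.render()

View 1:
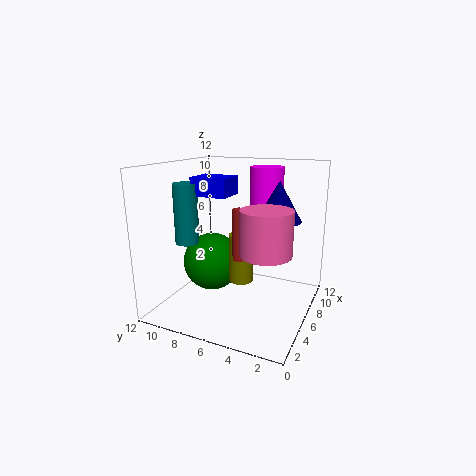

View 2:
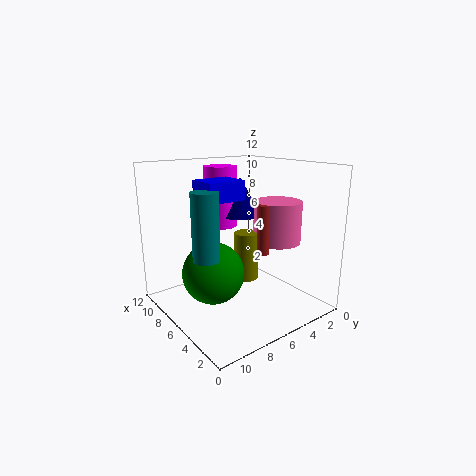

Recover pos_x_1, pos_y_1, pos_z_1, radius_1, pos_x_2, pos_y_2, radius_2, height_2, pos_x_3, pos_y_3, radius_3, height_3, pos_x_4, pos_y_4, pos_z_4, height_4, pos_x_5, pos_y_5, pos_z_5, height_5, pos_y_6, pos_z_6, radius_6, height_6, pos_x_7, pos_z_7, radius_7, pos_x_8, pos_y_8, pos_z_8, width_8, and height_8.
pos_x_1 = 10, pos_y_1 = 5, pos_z_1 = 6, radius_1 = 1.5, pos_x_2 = 5.5, pos_y_2 = 5.5, radius_2 = 1, height_2 = 4, pos_x_3 = 4.5, pos_y_3 = 3, radius_3 = 2, height_3 = 3.5, pos_x_4 = 4, pos_y_4 = 5, pos_z_4 = 5, height_4 = 4, pos_x_5 = 4.5, pos_y_5 = 10, pos_z_5 = 5.5, height_5 = 5, pos_y_6 = 3.5, pos_z_6 = 7, radius_6 = 2, height_6 = 3.5, pos_x_7 = 6, pos_z_7 = 3.5, radius_7 = 2.5, pos_x_8 = 4.5, pos_y_8 = 6.5, pos_z_8 = 9.5, width_8 = 2.5, height_8 = 1.5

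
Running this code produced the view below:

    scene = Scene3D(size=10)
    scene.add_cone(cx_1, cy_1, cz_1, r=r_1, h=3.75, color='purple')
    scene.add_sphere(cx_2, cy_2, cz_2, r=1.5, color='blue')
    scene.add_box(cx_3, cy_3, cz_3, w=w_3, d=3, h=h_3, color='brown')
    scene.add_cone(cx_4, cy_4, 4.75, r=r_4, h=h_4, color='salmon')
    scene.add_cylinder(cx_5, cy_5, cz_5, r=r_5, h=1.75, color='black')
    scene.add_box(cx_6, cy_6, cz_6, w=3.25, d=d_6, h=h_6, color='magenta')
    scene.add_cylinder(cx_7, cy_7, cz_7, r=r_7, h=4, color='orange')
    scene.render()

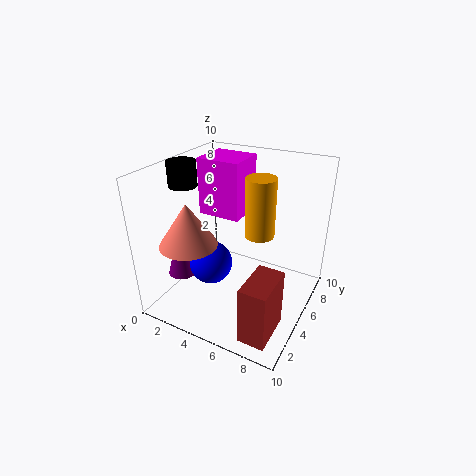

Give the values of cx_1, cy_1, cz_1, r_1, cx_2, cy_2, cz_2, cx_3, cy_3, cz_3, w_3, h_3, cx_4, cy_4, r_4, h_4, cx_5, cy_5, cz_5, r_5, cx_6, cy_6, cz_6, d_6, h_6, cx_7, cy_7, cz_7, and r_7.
cx_1 = 1.5; cy_1 = 3; cz_1 = 2.25; r_1 = 1; cx_2 = 3.5; cy_2 = 3.75; cz_2 = 3.25; cx_3 = 7.25; cy_3 = 0.75; cz_3 = 0.25; w_3 = 1.75; h_3 = 4; cx_4 = 2.25; cy_4 = 3; r_4 = 2; h_4 = 3; cx_5 = 1; cy_5 = 4.5; cz_5 = 8.25; r_5 = 1; cx_6 = 1; cy_6 = 6.25; cz_6 = 5.5; d_6 = 3; h_6 = 4.25; cx_7 = 6.5; cy_7 = 5.25; cz_7 = 5.5; r_7 = 1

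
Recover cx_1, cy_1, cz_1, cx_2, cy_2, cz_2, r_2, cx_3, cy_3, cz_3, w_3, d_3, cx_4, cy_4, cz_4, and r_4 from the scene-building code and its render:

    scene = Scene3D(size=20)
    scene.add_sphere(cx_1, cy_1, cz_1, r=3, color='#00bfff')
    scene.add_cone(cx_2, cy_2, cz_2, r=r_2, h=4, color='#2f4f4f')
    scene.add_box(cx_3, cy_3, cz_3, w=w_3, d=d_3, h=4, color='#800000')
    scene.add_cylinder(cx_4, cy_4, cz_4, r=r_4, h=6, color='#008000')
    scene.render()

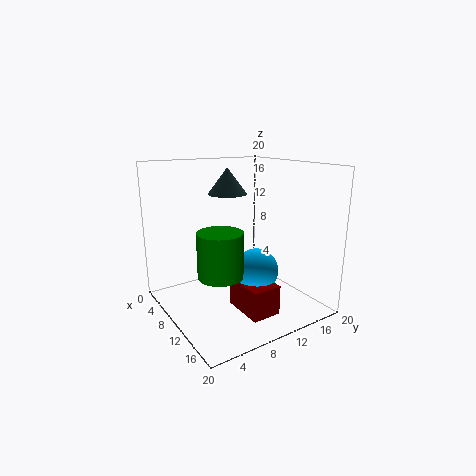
cx_1 = 13
cy_1 = 11
cz_1 = 6
cx_2 = 4
cy_2 = 12
cz_2 = 15
r_2 = 3
cx_3 = 11
cy_3 = 8
cz_3 = 1
w_3 = 6
d_3 = 4
cx_4 = 12
cy_4 = 6
cz_4 = 6
r_4 = 3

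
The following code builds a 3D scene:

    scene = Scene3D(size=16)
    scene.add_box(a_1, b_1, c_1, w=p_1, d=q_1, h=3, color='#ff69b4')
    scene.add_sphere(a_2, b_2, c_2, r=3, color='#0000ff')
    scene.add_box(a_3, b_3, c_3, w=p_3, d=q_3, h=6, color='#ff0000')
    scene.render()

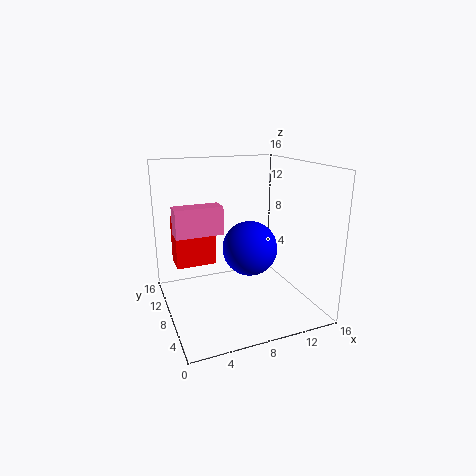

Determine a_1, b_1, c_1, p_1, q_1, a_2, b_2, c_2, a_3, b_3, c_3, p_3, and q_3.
a_1 = 1; b_1 = 7; c_1 = 9; p_1 = 5; q_1 = 2; a_2 = 9; b_2 = 7; c_2 = 7; a_3 = 2; b_3 = 13; c_3 = 3; p_3 = 5; q_3 = 3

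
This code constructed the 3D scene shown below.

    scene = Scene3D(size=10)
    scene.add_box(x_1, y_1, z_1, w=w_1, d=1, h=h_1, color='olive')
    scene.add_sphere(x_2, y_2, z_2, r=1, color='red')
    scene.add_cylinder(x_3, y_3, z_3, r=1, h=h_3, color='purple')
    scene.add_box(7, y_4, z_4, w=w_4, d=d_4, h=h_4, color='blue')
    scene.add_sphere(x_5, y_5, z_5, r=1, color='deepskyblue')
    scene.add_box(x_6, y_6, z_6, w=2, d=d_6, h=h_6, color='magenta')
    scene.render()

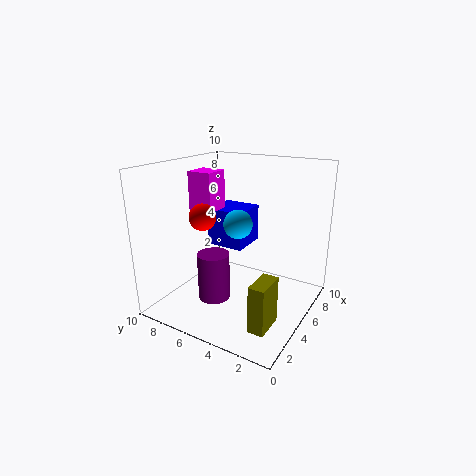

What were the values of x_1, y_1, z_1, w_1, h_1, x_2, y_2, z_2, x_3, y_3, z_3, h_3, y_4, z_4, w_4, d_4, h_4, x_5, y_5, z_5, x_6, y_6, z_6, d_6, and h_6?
x_1 = 1; y_1 = 1; z_1 = 1; w_1 = 2; h_1 = 3; x_2 = 5; y_2 = 8; z_2 = 6; x_3 = 2; y_3 = 5; z_3 = 2; h_3 = 3; y_4 = 6; z_4 = 3; w_4 = 3; d_4 = 3; h_4 = 3; x_5 = 5; y_5 = 5; z_5 = 6; x_6 = 6; y_6 = 8; z_6 = 6; d_6 = 2; h_6 = 3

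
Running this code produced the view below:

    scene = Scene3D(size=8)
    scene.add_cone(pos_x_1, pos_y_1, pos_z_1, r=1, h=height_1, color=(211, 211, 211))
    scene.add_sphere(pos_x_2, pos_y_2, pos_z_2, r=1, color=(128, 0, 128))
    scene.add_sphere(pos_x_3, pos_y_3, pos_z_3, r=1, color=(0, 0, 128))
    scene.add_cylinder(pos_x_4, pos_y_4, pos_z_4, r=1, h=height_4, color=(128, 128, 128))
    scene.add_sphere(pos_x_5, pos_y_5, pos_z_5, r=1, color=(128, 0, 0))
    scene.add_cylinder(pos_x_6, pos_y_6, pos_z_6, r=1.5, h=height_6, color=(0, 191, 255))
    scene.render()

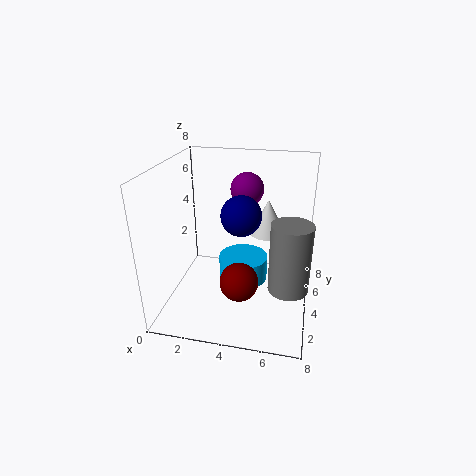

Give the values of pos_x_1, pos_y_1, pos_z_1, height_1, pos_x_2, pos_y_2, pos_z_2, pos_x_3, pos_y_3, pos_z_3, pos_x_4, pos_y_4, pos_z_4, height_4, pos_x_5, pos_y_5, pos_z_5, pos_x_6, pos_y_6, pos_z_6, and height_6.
pos_x_1 = 5.5
pos_y_1 = 5
pos_z_1 = 4
height_1 = 2
pos_x_2 = 4
pos_y_2 = 6.5
pos_z_2 = 6
pos_x_3 = 4.5
pos_y_3 = 2.5
pos_z_3 = 6
pos_x_4 = 7
pos_y_4 = 2
pos_z_4 = 2.5
height_4 = 3.5
pos_x_5 = 4.5
pos_y_5 = 2
pos_z_5 = 2.5
pos_x_6 = 4
pos_y_6 = 5.5
pos_z_6 = 0.5
height_6 = 1.5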